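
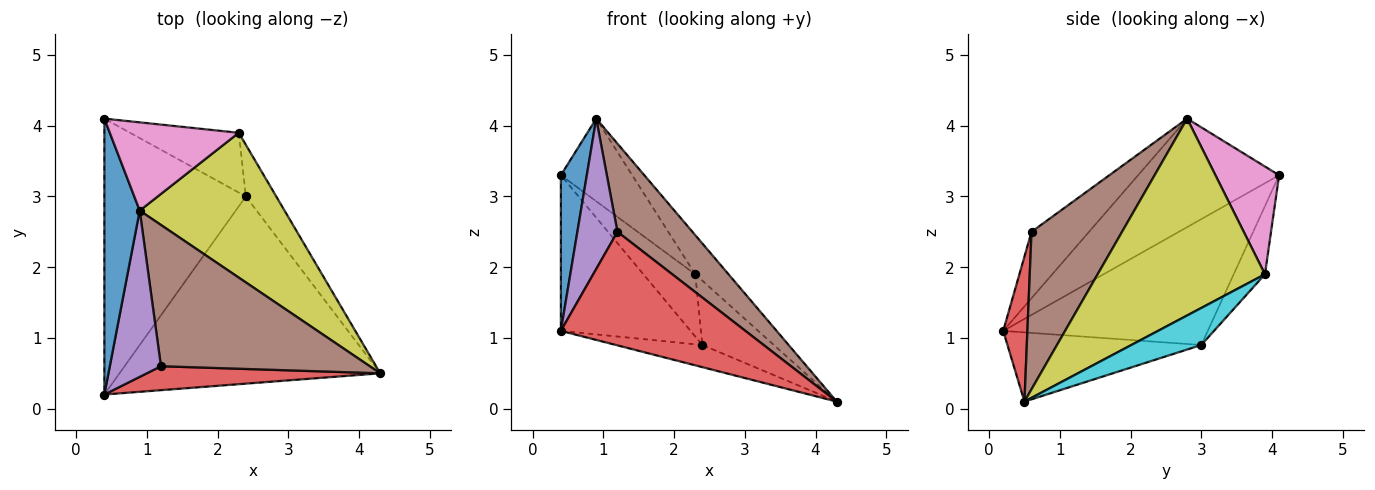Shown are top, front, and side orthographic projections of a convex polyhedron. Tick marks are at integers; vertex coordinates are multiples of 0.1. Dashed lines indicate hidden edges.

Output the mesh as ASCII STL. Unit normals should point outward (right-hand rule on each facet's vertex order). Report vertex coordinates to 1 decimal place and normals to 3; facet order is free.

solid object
 facet normal -0.937 -0.172 0.305
  outer loop
   vertex 0.9 2.8 4.1
   vertex 0.4 4.1 3.3
   vertex 0.4 0.2 1.1
  endloop
 endfacet
 facet normal -0.255 0.114 -0.960
  outer loop
   vertex 2.4 3.0 0.9
   vertex 4.3 0.5 0.1
   vertex 0.4 0.2 1.1
  endloop
 endfacet
 facet normal -0.613 0.388 -0.688
  outer loop
   vertex 2.4 3.0 0.9
   vertex 0.4 0.2 1.1
   vertex 0.4 4.1 3.3
  endloop
 endfacet
 facet normal 0.127 -0.971 0.205
  outer loop
   vertex 1.2 0.6 2.5
   vertex 0.4 0.2 1.1
   vertex 4.3 0.5 0.1
  endloop
 endfacet
 facet normal -0.694 -0.483 0.534
  outer loop
   vertex 1.2 0.6 2.5
   vertex 0.9 2.8 4.1
   vertex 0.4 0.2 1.1
  endloop
 endfacet
 facet normal 0.539 -0.446 0.715
  outer loop
   vertex 1.2 0.6 2.5
   vertex 4.3 0.5 0.1
   vertex 0.9 2.8 4.1
  endloop
 endfacet
 facet normal 0.521 0.584 0.623
  outer loop
   vertex 2.3 3.9 1.9
   vertex 0.4 4.1 3.3
   vertex 0.9 2.8 4.1
  endloop
 endfacet
 facet normal -0.398 0.662 -0.635
  outer loop
   vertex 2.3 3.9 1.9
   vertex 2.4 3.0 0.9
   vertex 0.4 4.1 3.3
  endloop
 endfacet
 facet normal 0.795 0.158 0.585
  outer loop
   vertex 2.3 3.9 1.9
   vertex 0.9 2.8 4.1
   vertex 4.3 0.5 0.1
  endloop
 endfacet
 facet normal 0.607 0.620 -0.497
  outer loop
   vertex 2.3 3.9 1.9
   vertex 4.3 0.5 0.1
   vertex 2.4 3.0 0.9
  endloop
 endfacet
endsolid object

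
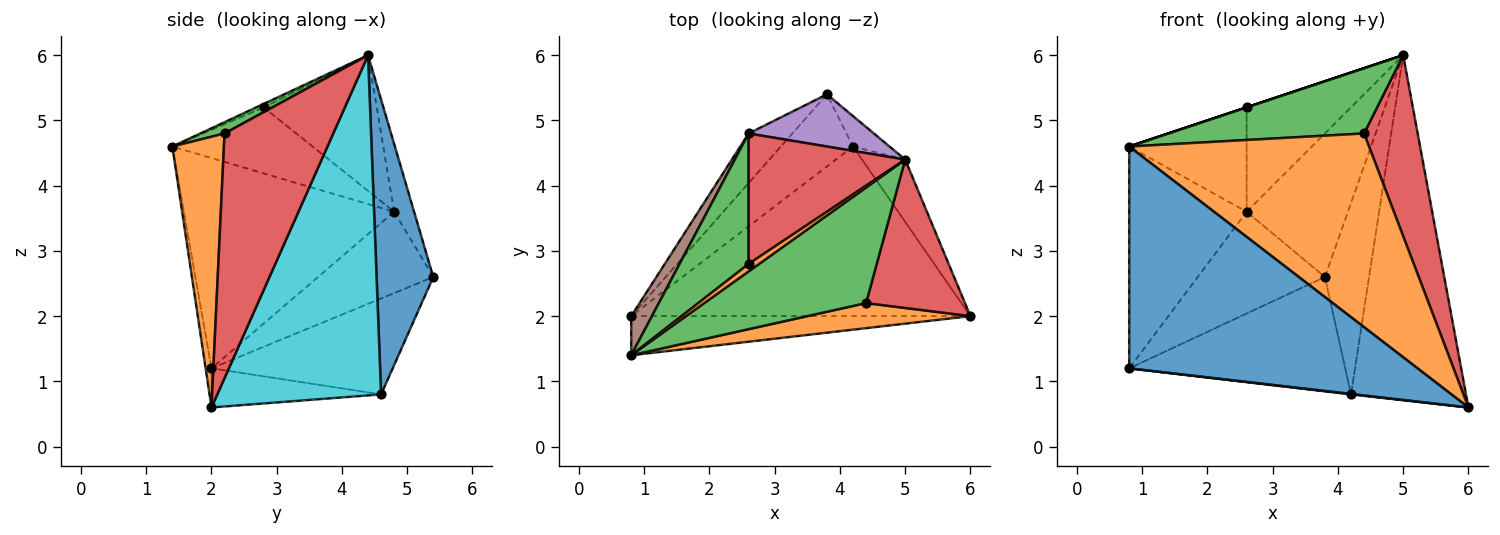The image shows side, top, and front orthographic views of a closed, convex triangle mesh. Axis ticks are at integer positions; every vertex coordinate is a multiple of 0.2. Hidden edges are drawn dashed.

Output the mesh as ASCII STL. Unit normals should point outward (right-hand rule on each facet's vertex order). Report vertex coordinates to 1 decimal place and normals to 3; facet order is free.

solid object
 facet normal -0.020 -0.985 -0.174
  outer loop
   vertex 0.8 2.0 1.2
   vertex 6.0 2.0 0.6
   vertex 0.8 1.4 4.6
  endloop
 endfacet
 facet normal 0.209 -0.970 0.126
  outer loop
   vertex 4.4 2.2 4.8
   vertex 0.8 1.4 4.6
   vertex 6.0 2.0 0.6
  endloop
 endfacet
 facet normal 0.061 -0.491 0.869
  outer loop
   vertex 4.4 2.2 4.8
   vertex 5.0 4.4 6.0
   vertex 0.8 1.4 4.6
  endloop
 endfacet
 facet normal 0.843 -0.416 0.341
  outer loop
   vertex 4.4 2.2 4.8
   vertex 6.0 2.0 0.6
   vertex 5.0 4.4 6.0
  endloop
 endfacet
 facet normal -0.182 0.924 0.336
  outer loop
   vertex 2.6 4.8 3.6
   vertex 5.0 4.4 6.0
   vertex 3.8 5.4 2.6
  endloop
 endfacet
 facet normal -0.870 0.486 0.086
  outer loop
   vertex 2.6 4.8 3.6
   vertex 0.8 2.0 1.2
   vertex 0.8 1.4 4.6
  endloop
 endfacet
 facet normal -0.632 0.697 -0.340
  outer loop
   vertex 2.6 4.8 3.6
   vertex 3.8 5.4 2.6
   vertex 0.8 2.0 1.2
  endloop
 endfacet
 facet normal -0.115 -0.003 -0.993
  outer loop
   vertex 4.2 4.6 0.8
   vertex 6.0 2.0 0.6
   vertex 0.8 2.0 1.2
  endloop
 endfacet
 facet normal -0.579 0.690 -0.435
  outer loop
   vertex 4.2 4.6 0.8
   vertex 0.8 2.0 1.2
   vertex 3.8 5.4 2.6
  endloop
 endfacet
 facet normal 0.814 0.572 -0.103
  outer loop
   vertex 4.2 4.6 0.8
   vertex 5.0 4.4 6.0
   vertex 6.0 2.0 0.6
  endloop
 endfacet
 facet normal 0.785 0.612 -0.097
  outer loop
   vertex 4.2 4.6 0.8
   vertex 3.8 5.4 2.6
   vertex 5.0 4.4 6.0
  endloop
 endfacet
 facet normal -0.316 0.000 0.949
  outer loop
   vertex 2.6 2.8 5.2
   vertex 0.8 1.4 4.6
   vertex 5.0 4.4 6.0
  endloop
 endfacet
 facet normal -0.598 0.501 0.626
  outer loop
   vertex 2.6 2.8 5.2
   vertex 2.6 4.8 3.6
   vertex 0.8 1.4 4.6
  endloop
 endfacet
 facet normal -0.560 0.517 0.647
  outer loop
   vertex 2.6 2.8 5.2
   vertex 5.0 4.4 6.0
   vertex 2.6 4.8 3.6
  endloop
 endfacet
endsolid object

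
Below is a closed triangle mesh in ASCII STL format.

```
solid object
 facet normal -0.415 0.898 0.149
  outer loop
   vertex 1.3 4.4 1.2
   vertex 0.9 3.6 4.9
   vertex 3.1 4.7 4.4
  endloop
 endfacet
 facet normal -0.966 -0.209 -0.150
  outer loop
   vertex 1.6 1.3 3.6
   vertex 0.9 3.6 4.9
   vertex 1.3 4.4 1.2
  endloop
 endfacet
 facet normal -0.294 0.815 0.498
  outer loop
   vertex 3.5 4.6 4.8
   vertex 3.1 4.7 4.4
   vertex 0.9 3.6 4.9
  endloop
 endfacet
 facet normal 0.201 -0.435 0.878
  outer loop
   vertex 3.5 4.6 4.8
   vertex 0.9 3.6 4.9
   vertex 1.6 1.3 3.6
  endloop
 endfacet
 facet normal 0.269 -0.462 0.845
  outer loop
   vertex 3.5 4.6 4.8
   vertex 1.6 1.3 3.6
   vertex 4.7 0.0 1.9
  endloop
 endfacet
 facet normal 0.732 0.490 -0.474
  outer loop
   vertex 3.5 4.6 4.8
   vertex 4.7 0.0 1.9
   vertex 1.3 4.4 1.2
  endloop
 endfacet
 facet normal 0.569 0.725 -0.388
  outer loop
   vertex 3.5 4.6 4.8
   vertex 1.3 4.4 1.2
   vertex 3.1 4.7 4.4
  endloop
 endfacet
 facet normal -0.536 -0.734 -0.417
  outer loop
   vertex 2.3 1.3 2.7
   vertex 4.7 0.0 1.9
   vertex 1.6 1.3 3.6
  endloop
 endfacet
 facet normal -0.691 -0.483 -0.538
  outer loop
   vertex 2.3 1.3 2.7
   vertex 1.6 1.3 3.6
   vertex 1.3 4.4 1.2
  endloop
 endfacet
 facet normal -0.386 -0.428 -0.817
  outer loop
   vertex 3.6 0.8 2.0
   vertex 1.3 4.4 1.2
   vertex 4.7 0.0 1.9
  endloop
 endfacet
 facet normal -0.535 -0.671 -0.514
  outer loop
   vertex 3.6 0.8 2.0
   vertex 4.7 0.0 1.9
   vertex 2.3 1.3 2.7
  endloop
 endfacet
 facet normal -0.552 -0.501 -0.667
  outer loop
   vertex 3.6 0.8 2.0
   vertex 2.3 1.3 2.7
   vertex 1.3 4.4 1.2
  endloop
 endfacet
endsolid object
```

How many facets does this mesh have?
12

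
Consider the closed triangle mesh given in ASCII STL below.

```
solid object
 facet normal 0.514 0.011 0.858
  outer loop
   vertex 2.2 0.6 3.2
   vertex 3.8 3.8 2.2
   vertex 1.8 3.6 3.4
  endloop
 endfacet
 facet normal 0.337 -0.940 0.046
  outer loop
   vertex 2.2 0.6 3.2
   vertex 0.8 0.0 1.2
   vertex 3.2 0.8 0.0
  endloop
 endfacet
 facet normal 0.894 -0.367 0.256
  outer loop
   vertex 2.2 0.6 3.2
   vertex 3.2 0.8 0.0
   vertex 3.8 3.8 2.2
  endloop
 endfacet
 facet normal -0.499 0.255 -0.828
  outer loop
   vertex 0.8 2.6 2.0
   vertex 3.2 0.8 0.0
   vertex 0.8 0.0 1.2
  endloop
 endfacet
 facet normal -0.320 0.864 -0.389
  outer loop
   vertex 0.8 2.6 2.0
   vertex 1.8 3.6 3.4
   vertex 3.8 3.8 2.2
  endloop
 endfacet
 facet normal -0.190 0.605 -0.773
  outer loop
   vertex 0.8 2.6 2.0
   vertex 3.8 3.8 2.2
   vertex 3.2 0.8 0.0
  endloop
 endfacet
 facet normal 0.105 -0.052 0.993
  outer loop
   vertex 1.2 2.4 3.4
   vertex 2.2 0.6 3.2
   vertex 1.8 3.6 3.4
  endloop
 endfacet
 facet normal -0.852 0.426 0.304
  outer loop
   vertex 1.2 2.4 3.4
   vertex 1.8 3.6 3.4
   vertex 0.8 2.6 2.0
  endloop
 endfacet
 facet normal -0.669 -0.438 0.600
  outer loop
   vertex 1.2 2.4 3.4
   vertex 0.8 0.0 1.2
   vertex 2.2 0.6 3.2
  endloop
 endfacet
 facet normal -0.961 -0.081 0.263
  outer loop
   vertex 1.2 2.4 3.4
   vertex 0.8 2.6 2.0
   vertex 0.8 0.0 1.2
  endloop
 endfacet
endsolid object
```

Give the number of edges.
15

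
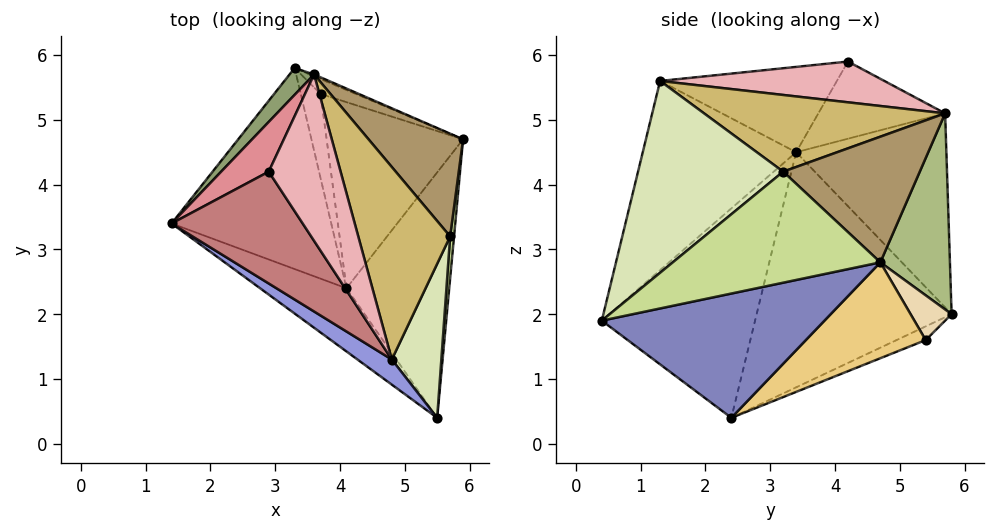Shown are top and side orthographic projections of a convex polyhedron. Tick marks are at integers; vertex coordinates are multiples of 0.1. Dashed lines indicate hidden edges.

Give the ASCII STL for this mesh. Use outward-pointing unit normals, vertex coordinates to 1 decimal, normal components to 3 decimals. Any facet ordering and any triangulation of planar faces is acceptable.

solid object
 facet normal -0.676 -0.682 -0.279
  outer loop
   vertex 4.1 2.4 0.4
   vertex 5.5 0.4 1.9
   vertex 1.4 3.4 4.5
  endloop
 endfacet
 facet normal 0.769 0.062 -0.636
  outer loop
   vertex 4.1 2.4 0.4
   vertex 5.9 4.7 2.8
   vertex 5.5 0.4 1.9
  endloop
 endfacet
 facet normal -0.546 -0.832 0.099
  outer loop
   vertex 4.8 1.3 5.6
   vertex 1.4 3.4 4.5
   vertex 5.5 0.4 1.9
  endloop
 endfacet
 facet normal -0.825 0.070 -0.560
  outer loop
   vertex 3.3 5.8 2.0
   vertex 4.1 2.4 0.4
   vertex 1.4 3.4 4.5
  endloop
 endfacet
 facet normal -0.731 0.676 0.093
  outer loop
   vertex 3.6 5.7 5.1
   vertex 3.3 5.8 2.0
   vertex 1.4 3.4 4.5
  endloop
 endfacet
 facet normal 0.392 0.920 -0.008
  outer loop
   vertex 3.6 5.7 5.1
   vertex 5.9 4.7 2.8
   vertex 3.3 5.8 2.0
  endloop
 endfacet
 facet normal 0.994 -0.100 0.035
  outer loop
   vertex 5.7 3.2 4.2
   vertex 5.5 0.4 1.9
   vertex 5.9 4.7 2.8
  endloop
 endfacet
 facet normal 0.934 -0.265 0.241
  outer loop
   vertex 5.7 3.2 4.2
   vertex 4.8 1.3 5.6
   vertex 5.5 0.4 1.9
  endloop
 endfacet
 facet normal 0.727 0.414 0.547
  outer loop
   vertex 5.7 3.2 4.2
   vertex 5.9 4.7 2.8
   vertex 3.6 5.7 5.1
  endloop
 endfacet
 facet normal 0.620 0.253 0.743
  outer loop
   vertex 5.7 3.2 4.2
   vertex 3.6 5.7 5.1
   vertex 4.8 1.3 5.6
  endloop
 endfacet
 facet normal 0.533 0.375 -0.759
  outer loop
   vertex 3.7 5.4 1.6
   vertex 5.9 4.7 2.8
   vertex 4.1 2.4 0.4
  endloop
 endfacet
 facet normal 0.455 0.815 -0.359
  outer loop
   vertex 3.7 5.4 1.6
   vertex 3.3 5.8 2.0
   vertex 5.9 4.7 2.8
  endloop
 endfacet
 facet normal -0.552 0.245 -0.797
  outer loop
   vertex 3.7 5.4 1.6
   vertex 4.1 2.4 0.4
   vertex 3.3 5.8 2.0
  endloop
 endfacet
 facet normal -0.498 -0.406 0.766
  outer loop
   vertex 2.9 4.2 5.9
   vertex 1.4 3.4 4.5
   vertex 4.8 1.3 5.6
  endloop
 endfacet
 facet normal -0.705 0.561 0.435
  outer loop
   vertex 2.9 4.2 5.9
   vertex 3.6 5.7 5.1
   vertex 1.4 3.4 4.5
  endloop
 endfacet
 facet normal 0.481 0.227 0.847
  outer loop
   vertex 2.9 4.2 5.9
   vertex 4.8 1.3 5.6
   vertex 3.6 5.7 5.1
  endloop
 endfacet
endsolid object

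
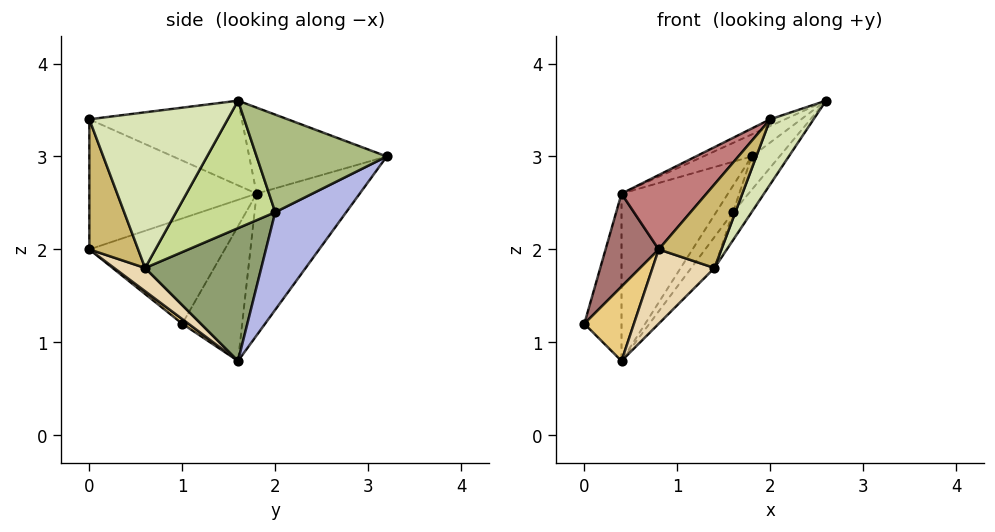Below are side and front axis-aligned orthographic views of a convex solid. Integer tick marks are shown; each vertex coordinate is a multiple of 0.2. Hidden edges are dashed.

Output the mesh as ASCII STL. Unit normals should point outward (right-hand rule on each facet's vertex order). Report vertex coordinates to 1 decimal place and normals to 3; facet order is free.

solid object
 facet normal -0.399 0.140 0.906
  outer loop
   vertex 0.4 1.8 2.6
   vertex 2.6 1.6 3.6
   vertex 1.8 3.2 3.0
  endloop
 endfacet
 facet normal -0.848 0.526 -0.058
  outer loop
   vertex 0.4 1.8 2.6
   vertex 0.4 1.6 0.8
   vertex 0.0 1.0 1.2
  endloop
 endfacet
 facet normal -0.693 0.716 -0.080
  outer loop
   vertex 0.4 1.8 2.6
   vertex 1.8 3.2 3.0
   vertex 0.4 1.6 0.8
  endloop
 endfacet
 facet normal 0.764 0.182 -0.619
  outer loop
   vertex 1.6 2.0 2.4
   vertex 0.4 1.6 0.8
   vertex 1.8 3.2 3.0
  endloop
 endfacet
 facet normal 0.772 0.154 -0.617
  outer loop
   vertex 1.6 2.0 2.4
   vertex 1.4 0.6 1.8
   vertex 0.4 1.6 0.8
  endloop
 endfacet
 facet normal 0.784 0.168 -0.597
  outer loop
   vertex 1.6 2.0 2.4
   vertex 1.8 3.2 3.0
   vertex 2.6 1.6 3.6
  endloop
 endfacet
 facet normal 0.783 0.147 -0.604
  outer loop
   vertex 1.6 2.0 2.4
   vertex 2.6 1.6 3.6
   vertex 1.4 0.6 1.8
  endloop
 endfacet
 facet normal 0.864 -0.271 -0.425
  outer loop
   vertex 2.0 0.0 3.4
   vertex 1.4 0.6 1.8
   vertex 2.6 1.6 3.6
  endloop
 endfacet
 facet normal -0.410 0.040 0.911
  outer loop
   vertex 2.0 0.0 3.4
   vertex 2.6 1.6 3.6
   vertex 0.4 1.8 2.6
  endloop
 endfacet
 facet normal 0.543 -0.699 -0.466
  outer loop
   vertex 0.8 0.0 2.0
   vertex 1.4 0.6 1.8
   vertex 2.0 0.0 3.4
  endloop
 endfacet
 facet normal 0.073 -0.587 -0.807
  outer loop
   vertex 0.8 0.0 2.0
   vertex 0.0 1.0 1.2
   vertex 0.4 1.6 0.8
  endloop
 endfacet
 facet normal 0.267 -0.535 -0.802
  outer loop
   vertex 0.8 0.0 2.0
   vertex 0.4 1.6 0.8
   vertex 1.4 0.6 1.8
  endloop
 endfacet
 facet normal -0.841 -0.330 0.429
  outer loop
   vertex 0.8 0.0 2.0
   vertex 0.4 1.8 2.6
   vertex 0.0 1.0 1.2
  endloop
 endfacet
 facet normal -0.708 -0.360 0.607
  outer loop
   vertex 0.8 0.0 2.0
   vertex 2.0 0.0 3.4
   vertex 0.4 1.8 2.6
  endloop
 endfacet
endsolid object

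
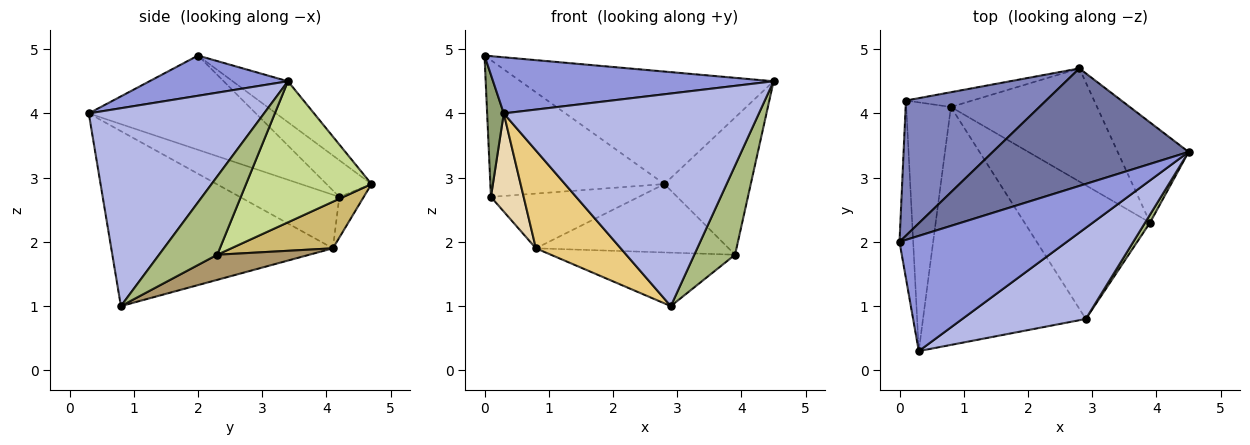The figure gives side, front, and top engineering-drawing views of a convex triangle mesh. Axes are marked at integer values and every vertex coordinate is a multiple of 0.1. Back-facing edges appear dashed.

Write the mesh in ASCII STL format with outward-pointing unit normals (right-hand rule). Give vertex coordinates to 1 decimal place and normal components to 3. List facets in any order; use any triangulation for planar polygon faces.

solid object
 facet normal -0.149 0.684 0.714
  outer loop
   vertex 2.8 4.7 2.9
   vertex 0.0 2.0 4.9
   vertex 4.5 3.4 4.5
  endloop
 endfacet
 facet normal -0.181 0.700 0.691
  outer loop
   vertex 0.1 4.2 2.7
   vertex 0.0 2.0 4.9
   vertex 2.8 4.7 2.9
  endloop
 endfacet
 facet normal 0.211 -0.428 0.879
  outer loop
   vertex 0.3 0.3 4.0
   vertex 4.5 3.4 4.5
   vertex 0.0 2.0 4.9
  endloop
 endfacet
 facet normal 0.534 -0.777 0.333
  outer loop
   vertex 0.3 0.3 4.0
   vertex 2.9 0.8 1.0
   vertex 4.5 3.4 4.5
  endloop
 endfacet
 facet normal -0.985 -0.098 -0.143
  outer loop
   vertex 0.3 0.3 4.0
   vertex 0.0 2.0 4.9
   vertex 0.1 4.2 2.7
  endloop
 endfacet
 facet normal 0.818 -0.573 0.052
  outer loop
   vertex 3.9 2.3 1.8
   vertex 4.5 3.4 4.5
   vertex 2.9 0.8 1.0
  endloop
 endfacet
 facet normal 0.761 0.524 -0.383
  outer loop
   vertex 3.9 2.3 1.8
   vertex 2.8 4.7 2.9
   vertex 4.5 3.4 4.5
  endloop
 endfacet
 facet normal -0.158 0.953 -0.257
  outer loop
   vertex 0.8 4.1 1.9
   vertex 0.1 4.2 2.7
   vertex 2.8 4.7 2.9
  endloop
 endfacet
 facet normal 0.183 0.365 -0.913
  outer loop
   vertex 0.8 4.1 1.9
   vertex 3.9 2.3 1.8
   vertex 2.9 0.8 1.0
  endloop
 endfacet
 facet normal 0.263 0.499 -0.826
  outer loop
   vertex 0.8 4.1 1.9
   vertex 2.8 4.7 2.9
   vertex 3.9 2.3 1.8
  endloop
 endfacet
 facet normal -0.705 -0.270 -0.656
  outer loop
   vertex 0.8 4.1 1.9
   vertex 2.9 0.8 1.0
   vertex 0.3 0.3 4.0
  endloop
 endfacet
 facet normal -0.745 -0.245 -0.621
  outer loop
   vertex 0.8 4.1 1.9
   vertex 0.3 0.3 4.0
   vertex 0.1 4.2 2.7
  endloop
 endfacet
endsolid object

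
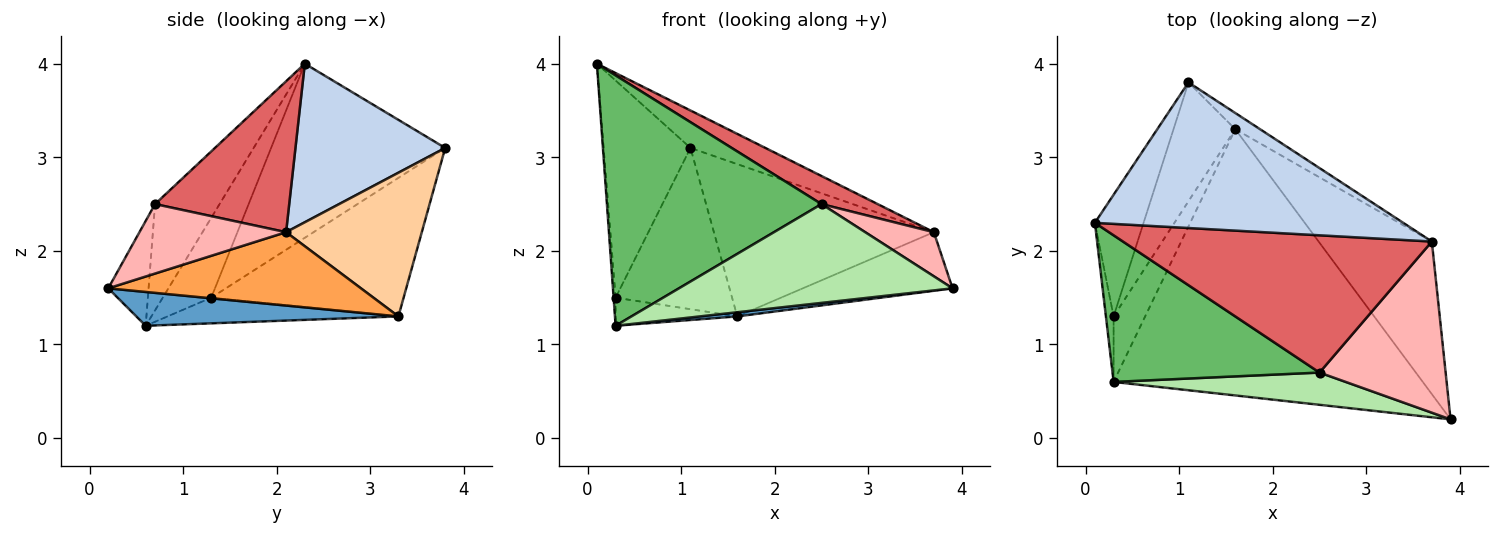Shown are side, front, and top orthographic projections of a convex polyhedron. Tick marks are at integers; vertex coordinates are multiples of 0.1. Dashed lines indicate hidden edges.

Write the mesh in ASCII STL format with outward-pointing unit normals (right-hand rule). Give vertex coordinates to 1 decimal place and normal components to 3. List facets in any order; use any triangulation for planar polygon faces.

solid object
 facet normal 0.109 -0.016 -0.994
  outer loop
   vertex 1.6 3.3 1.3
   vertex 3.9 0.2 1.6
   vertex 0.3 0.6 1.2
  endloop
 endfacet
 facet normal 0.446 0.223 0.867
  outer loop
   vertex 3.7 2.1 2.2
   vertex 1.1 3.8 3.1
   vertex 0.1 2.3 4.0
  endloop
 endfacet
 facet normal 0.518 0.307 -0.799
  outer loop
   vertex 3.7 2.1 2.2
   vertex 3.9 0.2 1.6
   vertex 1.6 3.3 1.3
  endloop
 endfacet
 facet normal 0.523 0.848 -0.090
  outer loop
   vertex 3.7 2.1 2.2
   vertex 1.6 3.3 1.3
   vertex 1.1 3.8 3.1
  endloop
 endfacet
 facet normal -0.251 -0.835 0.489
  outer loop
   vertex 2.5 0.7 2.5
   vertex 0.1 2.3 4.0
   vertex 0.3 0.6 1.2
  endloop
 endfacet
 facet normal -0.139 -0.941 0.307
  outer loop
   vertex 2.5 0.7 2.5
   vertex 0.3 0.6 1.2
   vertex 3.9 0.2 1.6
  endloop
 endfacet
 facet normal 0.432 -0.181 0.884
  outer loop
   vertex 2.5 0.7 2.5
   vertex 3.7 2.1 2.2
   vertex 0.1 2.3 4.0
  endloop
 endfacet
 facet normal 0.471 -0.220 0.854
  outer loop
   vertex 2.5 0.7 2.5
   vertex 3.9 0.2 1.6
   vertex 3.7 2.1 2.2
  endloop
 endfacet
 facet normal -0.868 0.433 -0.243
  outer loop
   vertex 0.3 1.3 1.5
   vertex 0.1 2.3 4.0
   vertex 1.1 3.8 3.1
  endloop
 endfacet
 facet normal -0.995 0.041 -0.096
  outer loop
   vertex 0.3 1.3 1.5
   vertex 0.3 0.6 1.2
   vertex 0.1 2.3 4.0
  endloop
 endfacet
 facet normal -0.799 0.484 -0.356
  outer loop
   vertex 0.3 1.3 1.5
   vertex 1.1 3.8 3.1
   vertex 1.6 3.3 1.3
  endloop
 endfacet
 facet normal -0.599 0.316 -0.736
  outer loop
   vertex 0.3 1.3 1.5
   vertex 1.6 3.3 1.3
   vertex 0.3 0.6 1.2
  endloop
 endfacet
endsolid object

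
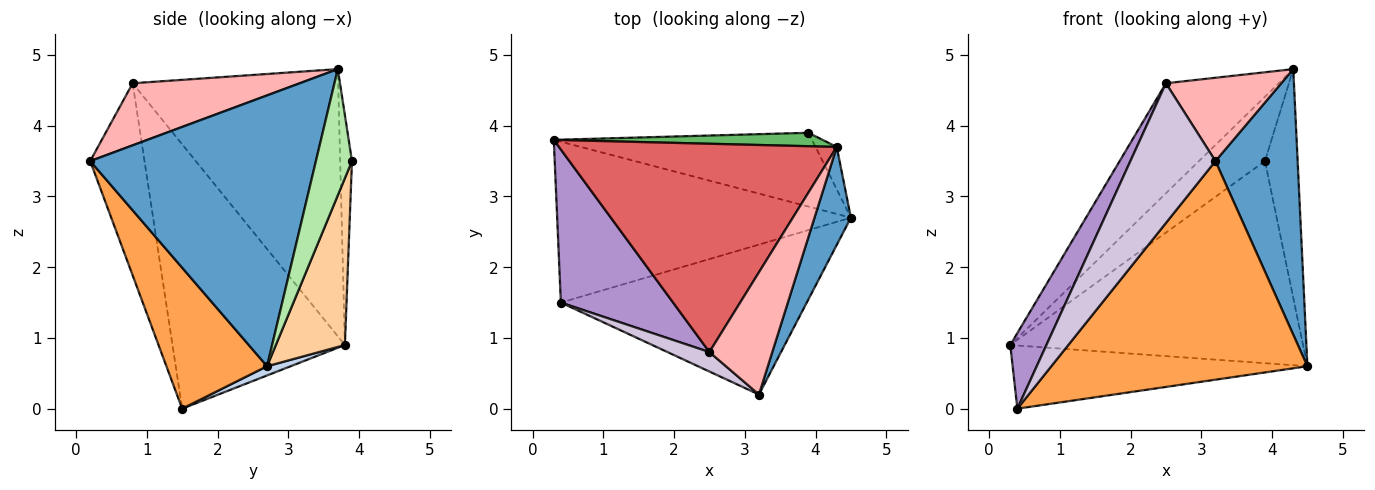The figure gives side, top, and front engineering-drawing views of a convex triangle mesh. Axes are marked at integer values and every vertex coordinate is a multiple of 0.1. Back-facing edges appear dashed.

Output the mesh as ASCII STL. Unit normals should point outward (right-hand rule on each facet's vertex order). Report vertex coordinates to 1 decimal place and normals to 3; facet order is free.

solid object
 facet normal 0.932 -0.339 0.125
  outer loop
   vertex 4.3 3.7 4.8
   vertex 3.2 0.2 3.5
   vertex 4.5 2.7 0.6
  endloop
 endfacet
 facet normal 0.029 0.365 -0.930
  outer loop
   vertex 0.4 1.5 0.0
   vertex 0.3 3.8 0.9
   vertex 4.5 2.7 0.6
  endloop
 endfacet
 facet normal 0.308 -0.784 -0.538
  outer loop
   vertex 0.4 1.5 0.0
   vertex 4.5 2.7 0.6
   vertex 3.2 0.2 3.5
  endloop
 endfacet
 facet normal 0.216 0.917 -0.335
  outer loop
   vertex 3.9 3.9 3.5
   vertex 4.5 2.7 0.6
   vertex 0.3 3.8 0.9
  endloop
 endfacet
 facet normal -0.172 0.964 0.201
  outer loop
   vertex 3.9 3.9 3.5
   vertex 0.3 3.8 0.9
   vertex 4.3 3.7 4.8
  endloop
 endfacet
 facet normal 0.735 0.666 -0.124
  outer loop
   vertex 3.9 3.9 3.5
   vertex 4.3 3.7 4.8
   vertex 4.5 2.7 0.6
  endloop
 endfacet
 facet normal -0.648 0.356 0.674
  outer loop
   vertex 2.5 0.8 4.6
   vertex 4.3 3.7 4.8
   vertex 0.3 3.8 0.9
  endloop
 endfacet
 facet normal 0.632 -0.436 0.640
  outer loop
   vertex 2.5 0.8 4.6
   vertex 3.2 0.2 3.5
   vertex 4.3 3.7 4.8
  endloop
 endfacet
 facet normal -0.904 -0.189 0.384
  outer loop
   vertex 2.5 0.8 4.6
   vertex 0.3 3.8 0.9
   vertex 0.4 1.5 0.0
  endloop
 endfacet
 facet normal -0.534 -0.837 0.117
  outer loop
   vertex 2.5 0.8 4.6
   vertex 0.4 1.5 0.0
   vertex 3.2 0.2 3.5
  endloop
 endfacet
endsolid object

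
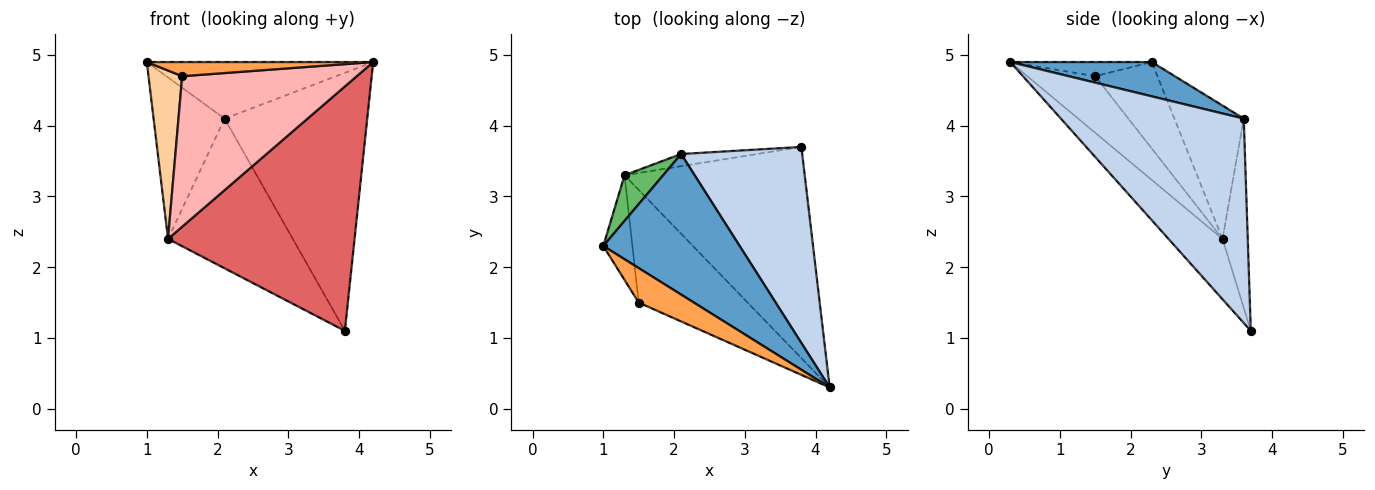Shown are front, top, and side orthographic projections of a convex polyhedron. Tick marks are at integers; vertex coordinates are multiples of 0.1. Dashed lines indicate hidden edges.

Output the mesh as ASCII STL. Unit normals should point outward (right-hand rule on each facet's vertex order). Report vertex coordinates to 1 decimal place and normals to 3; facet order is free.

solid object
 facet normal 0.227 0.364 0.903
  outer loop
   vertex 2.1 3.6 4.1
   vertex 1.0 2.3 4.9
   vertex 4.2 0.3 4.9
  endloop
 endfacet
 facet normal 0.714 0.557 0.423
  outer loop
   vertex 2.1 3.6 4.1
   vertex 4.2 0.3 4.9
   vertex 3.8 3.7 1.1
  endloop
 endfacet
 facet normal -0.231 -0.369 0.900
  outer loop
   vertex 1.5 1.5 4.7
   vertex 4.2 0.3 4.9
   vertex 1.0 2.3 4.9
  endloop
 endfacet
 facet normal -0.843 -0.456 -0.284
  outer loop
   vertex 1.3 3.3 2.4
   vertex 1.5 1.5 4.7
   vertex 1.0 2.3 4.9
  endloop
 endfacet
 facet normal -0.685 0.701 0.198
  outer loop
   vertex 1.3 3.3 2.4
   vertex 1.0 2.3 4.9
   vertex 2.1 3.6 4.1
  endloop
 endfacet
 facet normal -0.198 0.977 -0.079
  outer loop
   vertex 1.3 3.3 2.4
   vertex 2.1 3.6 4.1
   vertex 3.8 3.7 1.1
  endloop
 endfacet
 facet normal -0.214 -0.739 -0.639
  outer loop
   vertex 1.3 3.3 2.4
   vertex 3.8 3.7 1.1
   vertex 4.2 0.3 4.9
  endloop
 endfacet
 facet normal -0.297 -0.764 -0.572
  outer loop
   vertex 1.3 3.3 2.4
   vertex 4.2 0.3 4.9
   vertex 1.5 1.5 4.7
  endloop
 endfacet
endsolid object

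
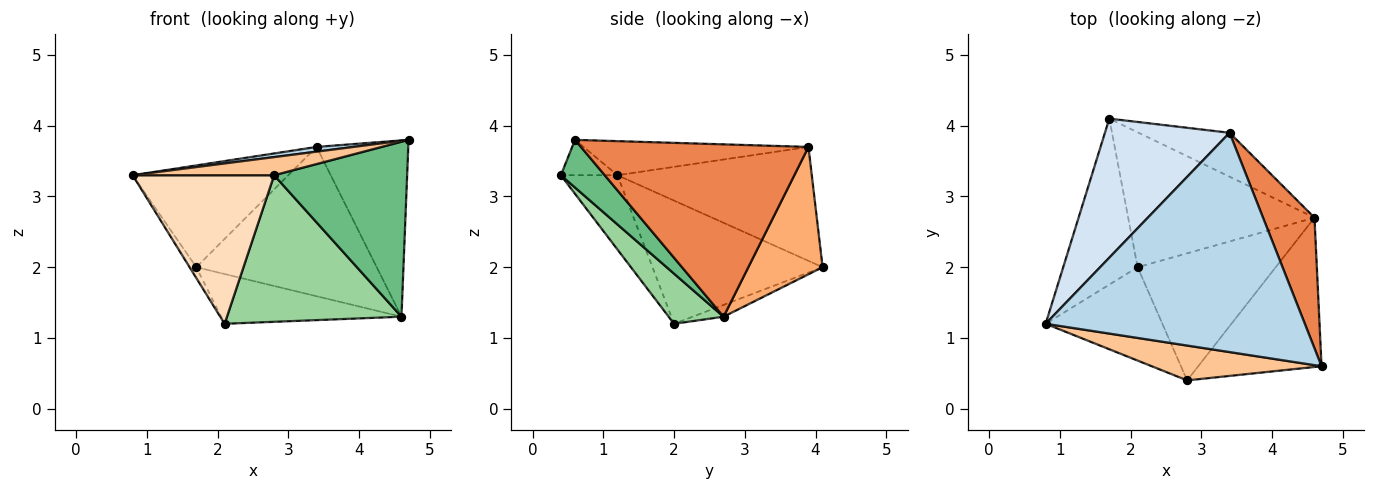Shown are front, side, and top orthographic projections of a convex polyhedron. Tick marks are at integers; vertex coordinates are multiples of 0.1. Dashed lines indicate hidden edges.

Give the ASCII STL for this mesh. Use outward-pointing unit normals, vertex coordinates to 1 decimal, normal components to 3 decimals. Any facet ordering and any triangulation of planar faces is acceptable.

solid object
 facet normal -0.856 0.034 -0.517
  outer loop
   vertex 2.1 2.0 1.2
   vertex 0.8 1.2 3.3
   vertex 1.7 4.1 2.0
  endloop
 endfacet
 facet normal -0.059 0.345 -0.937
  outer loop
   vertex 4.6 2.7 1.3
   vertex 2.1 2.0 1.2
   vertex 1.7 4.1 2.0
  endloop
 endfacet
 facet normal -0.130 -0.021 0.991
  outer loop
   vertex 3.4 3.9 3.7
   vertex 0.8 1.2 3.3
   vertex 4.7 0.6 3.8
  endloop
 endfacet
 facet normal -0.594 0.475 0.649
  outer loop
   vertex 3.4 3.9 3.7
   vertex 1.7 4.1 2.0
   vertex 0.8 1.2 3.3
  endloop
 endfacet
 facet normal 0.894 0.360 0.267
  outer loop
   vertex 3.4 3.9 3.7
   vertex 4.7 0.6 3.8
   vertex 4.6 2.7 1.3
  endloop
 endfacet
 facet normal 0.367 0.892 -0.262
  outer loop
   vertex 3.4 3.9 3.7
   vertex 4.6 2.7 1.3
   vertex 1.7 4.1 2.0
  endloop
 endfacet
 facet normal -0.182 -0.454 0.872
  outer loop
   vertex 2.8 0.4 3.3
   vertex 4.7 0.6 3.8
   vertex 0.8 1.2 3.3
  endloop
 endfacet
 facet normal -0.321 -0.802 -0.504
  outer loop
   vertex 2.8 0.4 3.3
   vertex 0.8 1.2 3.3
   vertex 2.1 2.0 1.2
  endloop
 endfacet
 facet normal 0.243 -0.738 -0.630
  outer loop
   vertex 2.8 0.4 3.3
   vertex 4.6 2.7 1.3
   vertex 4.7 0.6 3.8
  endloop
 endfacet
 facet normal 0.231 -0.735 -0.637
  outer loop
   vertex 2.8 0.4 3.3
   vertex 2.1 2.0 1.2
   vertex 4.6 2.7 1.3
  endloop
 endfacet
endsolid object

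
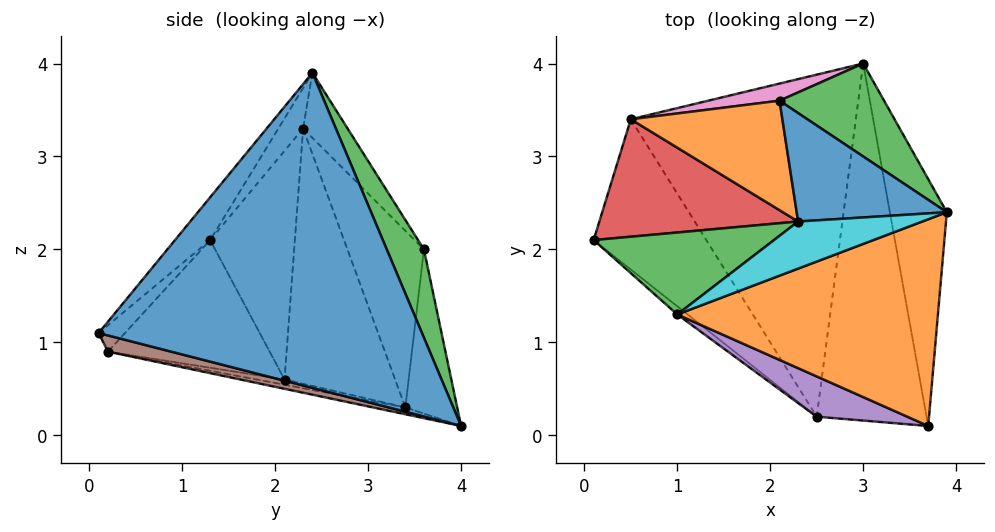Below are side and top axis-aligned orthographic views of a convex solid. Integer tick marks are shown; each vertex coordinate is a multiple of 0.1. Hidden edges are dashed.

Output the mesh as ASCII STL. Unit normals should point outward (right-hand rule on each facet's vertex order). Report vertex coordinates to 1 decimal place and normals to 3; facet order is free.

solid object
 facet normal 0.976 0.130 -0.176
  outer loop
   vertex 3.0 4.0 0.1
   vertex 3.9 2.4 3.9
   vertex 3.7 0.1 1.1
  endloop
 endfacet
 facet normal -0.104 -0.765 0.636
  outer loop
   vertex 1.0 1.3 2.1
   vertex 3.7 0.1 1.1
   vertex 3.9 2.4 3.9
  endloop
 endfacet
 facet normal 0.269 0.909 0.319
  outer loop
   vertex 2.1 3.6 2.0
   vertex 3.9 2.4 3.9
   vertex 3.0 4.0 0.1
  endloop
 endfacet
 facet normal -0.616 -0.786 -0.050
  outer loop
   vertex 2.5 0.2 0.9
   vertex 1.0 1.3 2.1
   vertex 0.1 2.1 0.6
  endloop
 endfacet
 facet normal -0.160 -0.819 0.551
  outer loop
   vertex 2.5 0.2 0.9
   vertex 3.7 0.1 1.1
   vertex 1.0 1.3 2.1
  endloop
 endfacet
 facet normal 0.142 -0.222 -0.965
  outer loop
   vertex 2.5 0.2 0.9
   vertex 3.0 4.0 0.1
   vertex 3.7 0.1 1.1
  endloop
 endfacet
 facet normal -0.225 0.969 0.098
  outer loop
   vertex 0.5 3.4 0.3
   vertex 2.1 3.6 2.0
   vertex 3.0 4.0 0.1
  endloop
 endfacet
 facet normal -0.045 -0.211 -0.976
  outer loop
   vertex 0.5 3.4 0.3
   vertex 2.5 0.2 0.9
   vertex 0.1 2.1 0.6
  endloop
 endfacet
 facet normal -0.030 -0.202 -0.979
  outer loop
   vertex 0.5 3.4 0.3
   vertex 3.0 4.0 0.1
   vertex 2.5 0.2 0.9
  endloop
 endfacet
 facet normal -0.250 -0.593 0.765
  outer loop
   vertex 2.3 2.3 3.3
   vertex 1.0 1.3 2.1
   vertex 3.9 2.4 3.9
  endloop
 endfacet
 facet normal -0.302 0.650 0.697
  outer loop
   vertex 2.3 2.3 3.3
   vertex 3.9 2.4 3.9
   vertex 2.1 3.6 2.0
  endloop
 endfacet
 facet normal -0.669 0.471 0.574
  outer loop
   vertex 2.3 2.3 3.3
   vertex 2.1 3.6 2.0
   vertex 0.5 3.4 0.3
  endloop
 endfacet
 facet normal -0.757 0.268 0.597
  outer loop
   vertex 2.3 2.3 3.3
   vertex 0.1 2.1 0.6
   vertex 1.0 1.3 2.1
  endloop
 endfacet
 facet normal -0.736 0.359 0.573
  outer loop
   vertex 2.3 2.3 3.3
   vertex 0.5 3.4 0.3
   vertex 0.1 2.1 0.6
  endloop
 endfacet
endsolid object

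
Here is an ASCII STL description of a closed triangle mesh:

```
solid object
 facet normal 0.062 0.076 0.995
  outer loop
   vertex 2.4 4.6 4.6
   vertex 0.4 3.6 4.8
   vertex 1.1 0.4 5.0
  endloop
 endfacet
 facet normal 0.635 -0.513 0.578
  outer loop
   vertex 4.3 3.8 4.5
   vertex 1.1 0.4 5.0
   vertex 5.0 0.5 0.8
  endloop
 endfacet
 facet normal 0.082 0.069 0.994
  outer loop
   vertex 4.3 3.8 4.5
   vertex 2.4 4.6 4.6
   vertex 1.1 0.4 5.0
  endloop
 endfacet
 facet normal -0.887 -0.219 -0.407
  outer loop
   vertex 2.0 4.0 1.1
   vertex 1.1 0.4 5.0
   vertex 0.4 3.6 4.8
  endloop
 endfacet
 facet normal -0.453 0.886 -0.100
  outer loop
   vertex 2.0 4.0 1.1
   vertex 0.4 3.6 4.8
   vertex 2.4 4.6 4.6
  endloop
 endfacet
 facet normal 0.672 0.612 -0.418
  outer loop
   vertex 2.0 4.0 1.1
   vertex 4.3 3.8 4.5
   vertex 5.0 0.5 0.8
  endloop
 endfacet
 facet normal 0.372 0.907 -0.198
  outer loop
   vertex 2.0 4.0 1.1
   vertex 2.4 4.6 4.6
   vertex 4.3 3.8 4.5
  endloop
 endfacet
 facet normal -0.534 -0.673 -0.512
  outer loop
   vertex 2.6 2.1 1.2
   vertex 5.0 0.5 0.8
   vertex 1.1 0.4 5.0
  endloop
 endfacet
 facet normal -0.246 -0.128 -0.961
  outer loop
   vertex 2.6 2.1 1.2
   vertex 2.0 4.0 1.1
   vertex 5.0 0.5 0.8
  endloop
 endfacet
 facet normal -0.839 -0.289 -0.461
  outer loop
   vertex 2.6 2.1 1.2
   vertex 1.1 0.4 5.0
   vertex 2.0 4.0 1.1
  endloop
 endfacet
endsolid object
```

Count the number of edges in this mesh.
15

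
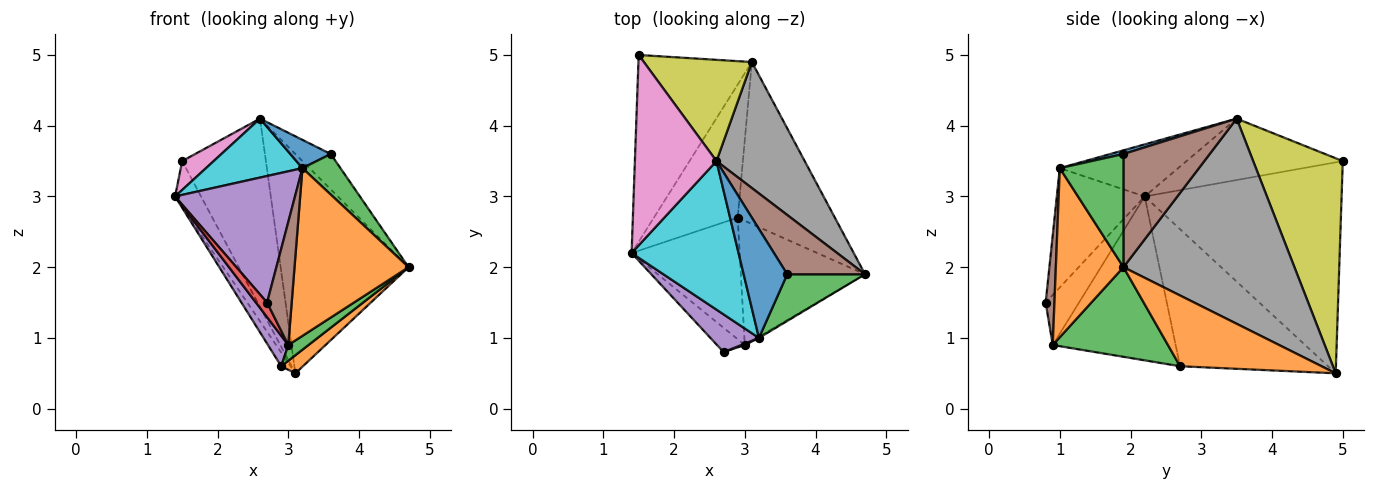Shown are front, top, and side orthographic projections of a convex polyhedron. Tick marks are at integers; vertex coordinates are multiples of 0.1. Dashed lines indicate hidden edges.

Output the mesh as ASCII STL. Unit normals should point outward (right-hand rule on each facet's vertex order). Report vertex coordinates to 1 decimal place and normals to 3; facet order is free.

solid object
 facet normal -0.875 0.115 -0.470
  outer loop
   vertex 1.5 5.0 3.5
   vertex 3.1 4.9 0.5
   vertex 1.4 2.2 3.0
  endloop
 endfacet
 facet normal 0.586 -0.090 -0.805
  outer loop
   vertex 2.9 2.7 0.6
   vertex 3.1 4.9 0.5
   vertex 4.7 1.9 2.0
  endloop
 endfacet
 facet normal 0.582 -0.102 -0.807
  outer loop
   vertex 2.9 2.7 0.6
   vertex 4.7 1.9 2.0
   vertex 3.0 0.9 0.9
  endloop
 endfacet
 facet normal -0.852 0.054 -0.521
  outer loop
   vertex 2.9 2.7 0.6
   vertex 1.4 2.2 3.0
   vertex 3.1 4.9 0.5
  endloop
 endfacet
 facet normal -0.827 -0.137 -0.545
  outer loop
   vertex 2.9 2.7 0.6
   vertex 3.0 0.9 0.9
   vertex 1.4 2.2 3.0
  endloop
 endfacet
 facet normal 0.781 0.320 0.537
  outer loop
   vertex 2.6 3.5 4.1
   vertex 3.6 1.9 3.6
   vertex 4.7 1.9 2.0
  endloop
 endfacet
 facet normal -0.597 -0.120 0.793
  outer loop
   vertex 2.6 3.5 4.1
   vertex 1.5 5.0 3.5
   vertex 1.4 2.2 3.0
  endloop
 endfacet
 facet normal 0.757 0.566 0.325
  outer loop
   vertex 2.6 3.5 4.1
   vertex 4.7 1.9 2.0
   vertex 3.1 4.9 0.5
  endloop
 endfacet
 facet normal 0.686 0.641 0.345
  outer loop
   vertex 2.6 3.5 4.1
   vertex 3.1 4.9 0.5
   vertex 1.5 5.0 3.5
  endloop
 endfacet
 facet normal -0.412 -0.336 0.847
  outer loop
   vertex 3.2 1.0 3.4
   vertex 2.6 3.5 4.1
   vertex 1.4 2.2 3.0
  endloop
 endfacet
 facet normal 0.081 -0.251 0.965
  outer loop
   vertex 3.2 1.0 3.4
   vertex 3.6 1.9 3.6
   vertex 2.6 3.5 4.1
  endloop
 endfacet
 facet normal 0.510 -0.860 -0.006
  outer loop
   vertex 3.2 1.0 3.4
   vertex 3.0 0.9 0.9
   vertex 4.7 1.9 2.0
  endloop
 endfacet
 facet normal 0.739 -0.442 0.508
  outer loop
   vertex 3.2 1.0 3.4
   vertex 4.7 1.9 2.0
   vertex 3.6 1.9 3.6
  endloop
 endfacet
 facet normal -0.839 -0.280 -0.466
  outer loop
   vertex 2.7 0.8 1.5
   vertex 1.4 2.2 3.0
   vertex 3.0 0.9 0.9
  endloop
 endfacet
 facet normal -0.575 -0.784 0.234
  outer loop
   vertex 2.7 0.8 1.5
   vertex 3.2 1.0 3.4
   vertex 1.4 2.2 3.0
  endloop
 endfacet
 facet normal 0.336 -0.942 0.011
  outer loop
   vertex 2.7 0.8 1.5
   vertex 3.0 0.9 0.9
   vertex 3.2 1.0 3.4
  endloop
 endfacet
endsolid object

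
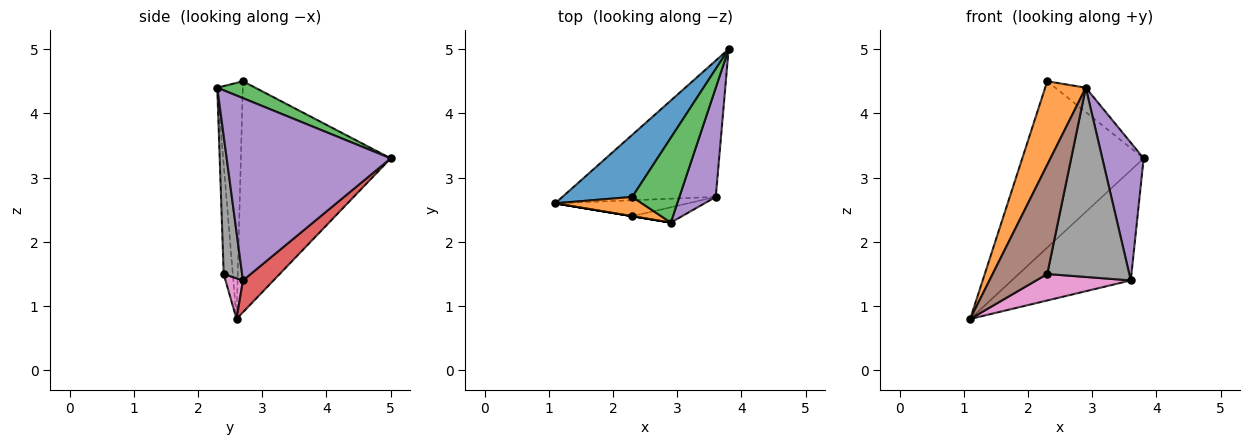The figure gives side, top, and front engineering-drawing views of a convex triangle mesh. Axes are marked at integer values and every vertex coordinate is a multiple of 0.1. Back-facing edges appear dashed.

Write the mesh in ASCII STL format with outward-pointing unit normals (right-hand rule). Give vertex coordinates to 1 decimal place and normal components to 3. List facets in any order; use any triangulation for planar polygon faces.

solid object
 facet normal -0.756 0.613 0.229
  outer loop
   vertex 2.3 2.7 4.5
   vertex 3.8 5.0 3.3
   vertex 1.1 2.6 0.8
  endloop
 endfacet
 facet normal -0.522 -0.831 0.192
  outer loop
   vertex 2.3 2.7 4.5
   vertex 1.1 2.6 0.8
   vertex 2.9 2.3 4.4
  endloop
 endfacet
 facet normal 0.326 0.262 0.909
  outer loop
   vertex 2.3 2.7 4.5
   vertex 2.9 2.3 4.4
   vertex 3.8 5.0 3.3
  endloop
 endfacet
 facet normal 0.159 0.620 -0.768
  outer loop
   vertex 3.6 2.7 1.4
   vertex 1.1 2.6 0.8
   vertex 3.8 5.0 3.3
  endloop
 endfacet
 facet normal 0.952 -0.240 0.190
  outer loop
   vertex 3.6 2.7 1.4
   vertex 3.8 5.0 3.3
   vertex 2.9 2.3 4.4
  endloop
 endfacet
 facet normal -0.164 -0.986 0.000
  outer loop
   vertex 2.3 2.4 1.5
   vertex 2.9 2.3 4.4
   vertex 1.1 2.6 0.8
  endloop
 endfacet
 facet normal 0.156 -0.846 -0.509
  outer loop
   vertex 2.3 2.4 1.5
   vertex 1.1 2.6 0.8
   vertex 3.6 2.7 1.4
  endloop
 endfacet
 facet normal 0.218 -0.973 -0.079
  outer loop
   vertex 2.3 2.4 1.5
   vertex 3.6 2.7 1.4
   vertex 2.9 2.3 4.4
  endloop
 endfacet
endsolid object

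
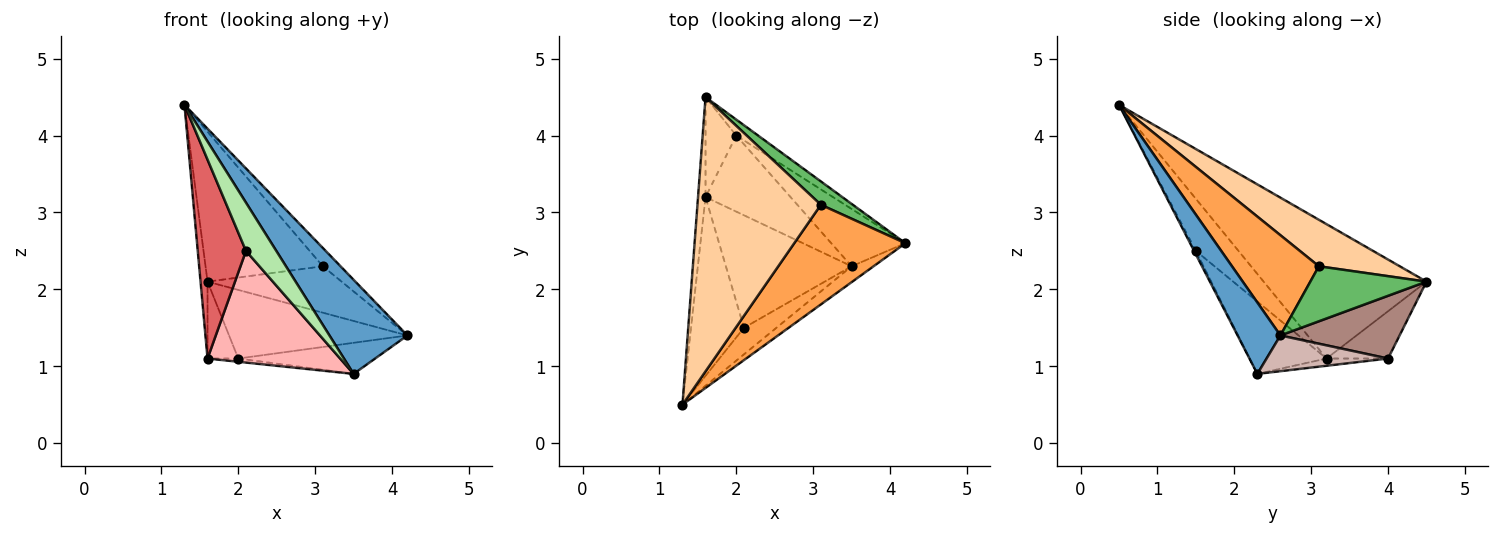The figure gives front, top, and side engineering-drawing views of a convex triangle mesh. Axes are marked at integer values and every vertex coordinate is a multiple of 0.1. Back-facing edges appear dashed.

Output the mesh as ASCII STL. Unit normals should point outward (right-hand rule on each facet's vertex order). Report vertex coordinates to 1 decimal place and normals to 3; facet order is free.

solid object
 facet normal 0.476 -0.867 -0.147
  outer loop
   vertex 3.5 2.3 0.9
   vertex 4.2 2.6 1.4
   vertex 1.3 0.5 4.4
  endloop
 endfacet
 facet normal -0.998 0.043 -0.056
  outer loop
   vertex 1.6 3.2 1.1
   vertex 1.3 0.5 4.4
   vertex 1.6 4.5 2.1
  endloop
 endfacet
 facet normal 0.663 0.135 0.736
  outer loop
   vertex 3.1 3.1 2.3
   vertex 1.3 0.5 4.4
   vertex 4.2 2.6 1.4
  endloop
 endfacet
 facet normal 0.314 0.455 0.833
  outer loop
   vertex 3.1 3.1 2.3
   vertex 1.6 4.5 2.1
   vertex 1.3 0.5 4.4
  endloop
 endfacet
 facet normal 0.612 0.706 0.355
  outer loop
   vertex 3.1 3.1 2.3
   vertex 4.2 2.6 1.4
   vertex 1.6 4.5 2.1
  endloop
 endfacet
 facet normal -0.051 -0.875 -0.482
  outer loop
   vertex 2.1 1.5 2.5
   vertex 3.5 2.3 0.9
   vertex 1.3 0.5 4.4
  endloop
 endfacet
 facet normal -0.549 -0.621 -0.558
  outer loop
   vertex 2.1 1.5 2.5
   vertex 1.3 0.5 4.4
   vertex 1.6 3.2 1.1
  endloop
 endfacet
 facet normal -0.378 -0.652 -0.657
  outer loop
   vertex 2.1 1.5 2.5
   vertex 1.6 3.2 1.1
   vertex 3.5 2.3 0.9
  endloop
 endfacet
 facet normal -0.773 0.387 -0.503
  outer loop
   vertex 2.0 4.0 1.1
   vertex 1.6 3.2 1.1
   vertex 1.6 4.5 2.1
  endloop
 endfacet
 facet normal -0.085 0.042 -0.996
  outer loop
   vertex 2.0 4.0 1.1
   vertex 3.5 2.3 0.9
   vertex 1.6 3.2 1.1
  endloop
 endfacet
 facet normal 0.545 0.816 -0.190
  outer loop
   vertex 2.0 4.0 1.1
   vertex 1.6 4.5 2.1
   vertex 4.2 2.6 1.4
  endloop
 endfacet
 facet normal 0.390 0.439 -0.809
  outer loop
   vertex 2.0 4.0 1.1
   vertex 4.2 2.6 1.4
   vertex 3.5 2.3 0.9
  endloop
 endfacet
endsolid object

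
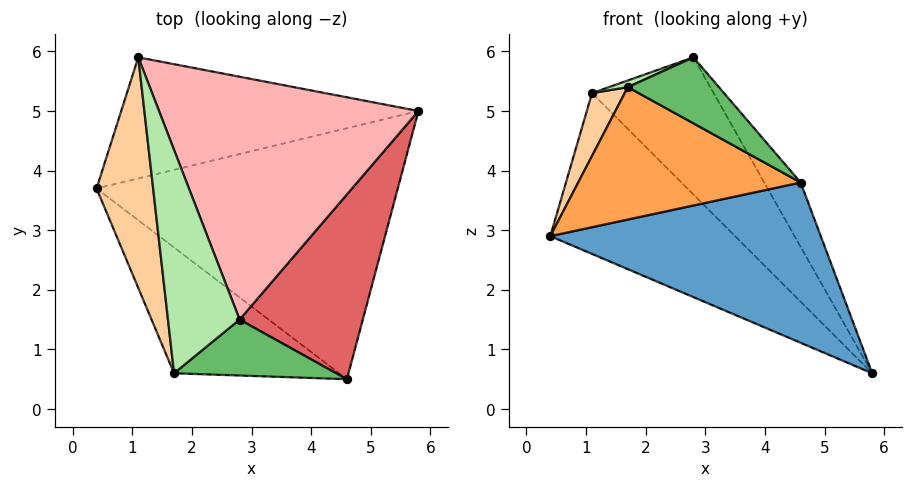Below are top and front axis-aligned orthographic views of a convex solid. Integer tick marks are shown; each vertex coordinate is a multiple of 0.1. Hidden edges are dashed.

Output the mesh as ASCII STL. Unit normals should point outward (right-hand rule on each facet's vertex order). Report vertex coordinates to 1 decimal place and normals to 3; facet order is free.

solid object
 facet normal -0.224 -0.525 -0.821
  outer loop
   vertex 4.6 0.5 3.8
   vertex 0.4 3.7 2.9
   vertex 5.8 5.0 0.6
  endloop
 endfacet
 facet normal -0.409 0.729 -0.549
  outer loop
   vertex 1.1 5.9 5.3
   vertex 5.8 5.0 0.6
   vertex 0.4 3.7 2.9
  endloop
 endfacet
 facet normal -0.375 -0.672 -0.638
  outer loop
   vertex 1.7 0.6 5.4
   vertex 0.4 3.7 2.9
   vertex 4.6 0.5 3.8
  endloop
 endfacet
 facet normal -0.928 -0.098 0.361
  outer loop
   vertex 1.7 0.6 5.4
   vertex 1.1 5.9 5.3
   vertex 0.4 3.7 2.9
  endloop
 endfacet
 facet normal 0.314 -0.724 0.614
  outer loop
   vertex 2.8 1.5 5.9
   vertex 1.7 0.6 5.4
   vertex 4.6 0.5 3.8
  endloop
 endfacet
 facet normal -0.395 -0.027 0.918
  outer loop
   vertex 2.8 1.5 5.9
   vertex 1.1 5.9 5.3
   vertex 1.7 0.6 5.4
  endloop
 endfacet
 facet normal 0.789 0.202 0.580
  outer loop
   vertex 2.8 1.5 5.9
   vertex 4.6 0.5 3.8
   vertex 5.8 5.0 0.6
  endloop
 endfacet
 facet normal 0.694 0.354 0.627
  outer loop
   vertex 2.8 1.5 5.9
   vertex 5.8 5.0 0.6
   vertex 1.1 5.9 5.3
  endloop
 endfacet
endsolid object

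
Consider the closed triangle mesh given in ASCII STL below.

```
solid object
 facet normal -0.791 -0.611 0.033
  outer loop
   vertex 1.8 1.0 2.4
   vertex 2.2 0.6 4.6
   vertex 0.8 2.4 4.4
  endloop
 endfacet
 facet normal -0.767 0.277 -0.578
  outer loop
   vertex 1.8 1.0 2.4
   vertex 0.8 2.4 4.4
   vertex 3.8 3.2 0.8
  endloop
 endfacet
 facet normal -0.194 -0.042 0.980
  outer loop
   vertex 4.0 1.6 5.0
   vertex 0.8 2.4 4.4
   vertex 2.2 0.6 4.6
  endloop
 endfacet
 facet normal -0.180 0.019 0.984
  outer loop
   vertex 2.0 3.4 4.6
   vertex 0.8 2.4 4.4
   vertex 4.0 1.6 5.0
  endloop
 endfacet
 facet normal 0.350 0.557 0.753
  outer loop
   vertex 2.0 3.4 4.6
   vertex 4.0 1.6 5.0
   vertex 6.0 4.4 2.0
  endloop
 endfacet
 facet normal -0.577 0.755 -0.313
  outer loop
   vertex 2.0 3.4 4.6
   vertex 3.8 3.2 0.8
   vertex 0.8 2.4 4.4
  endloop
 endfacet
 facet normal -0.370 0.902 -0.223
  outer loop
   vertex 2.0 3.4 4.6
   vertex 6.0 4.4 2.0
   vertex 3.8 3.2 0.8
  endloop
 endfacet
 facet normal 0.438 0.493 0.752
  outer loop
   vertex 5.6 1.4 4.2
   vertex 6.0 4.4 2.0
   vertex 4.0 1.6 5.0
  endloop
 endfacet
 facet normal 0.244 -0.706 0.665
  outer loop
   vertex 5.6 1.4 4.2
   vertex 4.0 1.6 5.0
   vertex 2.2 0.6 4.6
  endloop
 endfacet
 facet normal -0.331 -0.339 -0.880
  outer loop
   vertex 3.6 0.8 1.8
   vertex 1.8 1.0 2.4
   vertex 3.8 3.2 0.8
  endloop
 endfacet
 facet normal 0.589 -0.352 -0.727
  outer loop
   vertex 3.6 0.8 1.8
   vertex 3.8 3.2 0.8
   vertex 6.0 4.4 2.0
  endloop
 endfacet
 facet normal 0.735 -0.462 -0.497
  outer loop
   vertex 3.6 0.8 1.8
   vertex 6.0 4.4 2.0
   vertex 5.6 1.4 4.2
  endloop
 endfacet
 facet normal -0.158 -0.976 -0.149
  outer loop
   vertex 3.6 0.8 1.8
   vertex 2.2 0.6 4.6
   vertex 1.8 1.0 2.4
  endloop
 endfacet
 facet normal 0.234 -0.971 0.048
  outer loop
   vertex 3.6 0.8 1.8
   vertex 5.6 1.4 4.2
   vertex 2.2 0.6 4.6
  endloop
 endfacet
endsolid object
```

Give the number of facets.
14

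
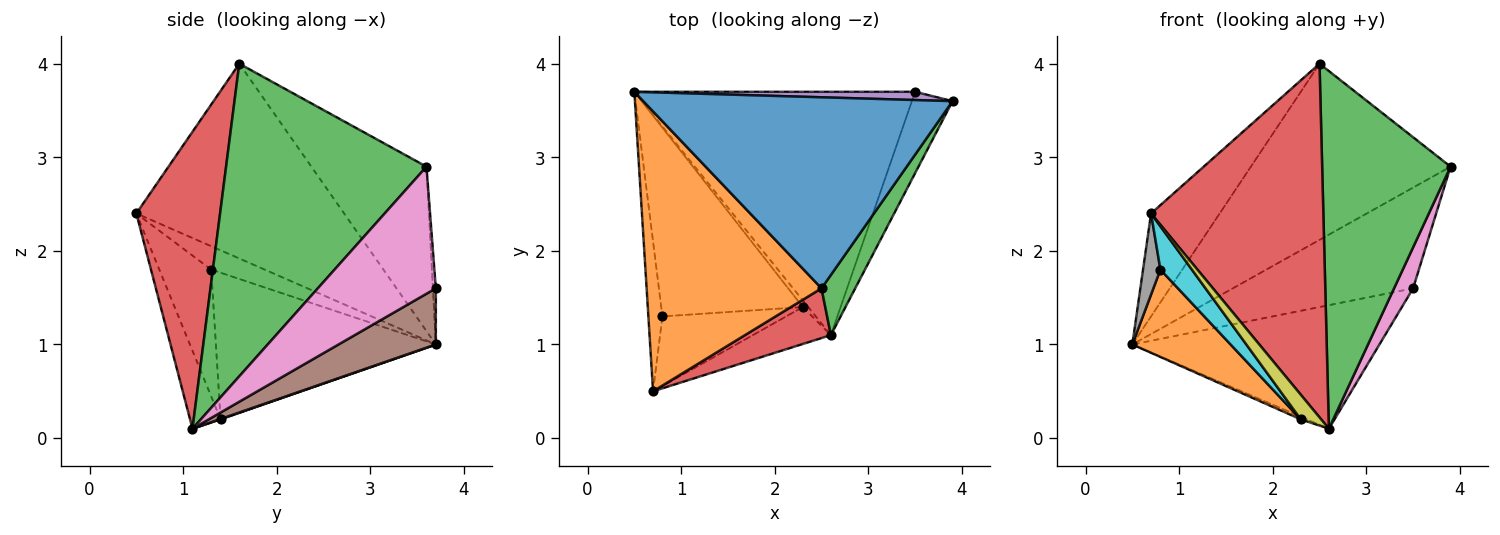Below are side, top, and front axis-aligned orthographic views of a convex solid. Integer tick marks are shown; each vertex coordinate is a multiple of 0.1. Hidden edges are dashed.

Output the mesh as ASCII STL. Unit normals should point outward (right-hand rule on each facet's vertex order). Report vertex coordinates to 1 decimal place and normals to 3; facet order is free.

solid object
 facet normal -0.364 0.631 0.685
  outer loop
   vertex 2.5 1.6 4.0
   vertex 3.9 3.6 2.9
   vertex 0.5 3.7 1.0
  endloop
 endfacet
 facet normal -0.723 0.239 0.649
  outer loop
   vertex 2.5 1.6 4.0
   vertex 0.5 3.7 1.0
   vertex 0.7 0.5 2.4
  endloop
 endfacet
 facet normal 0.839 -0.537 0.090
  outer loop
   vertex 2.5 1.6 4.0
   vertex 2.6 1.1 0.1
   vertex 3.9 3.6 2.9
  endloop
 endfacet
 facet normal 0.434 -0.892 0.126
  outer loop
   vertex 2.5 1.6 4.0
   vertex 0.7 0.5 2.4
   vertex 2.6 1.1 0.1
  endloop
 endfacet
 facet normal -0.016 0.997 0.082
  outer loop
   vertex 3.5 3.7 1.6
   vertex 0.5 3.7 1.0
   vertex 3.9 3.6 2.9
  endloop
 endfacet
 facet normal 0.176 0.446 -0.878
  outer loop
   vertex 3.5 3.7 1.6
   vertex 2.6 1.1 0.1
   vertex 0.5 3.7 1.0
  endloop
 endfacet
 facet normal 0.941 -0.152 -0.301
  outer loop
   vertex 3.5 3.7 1.6
   vertex 3.9 3.6 2.9
   vertex 2.6 1.1 0.1
  endloop
 endfacet
 facet normal -0.826 -0.268 -0.496
  outer loop
   vertex 0.8 1.3 1.8
   vertex 0.7 0.5 2.4
   vertex 0.5 3.7 1.0
  endloop
 endfacet
 facet normal -0.640 -0.426 -0.640
  outer loop
   vertex 2.3 1.4 0.2
   vertex 2.6 1.1 0.1
   vertex 0.7 0.5 2.4
  endloop
 endfacet
 facet normal -0.657 -0.398 -0.640
  outer loop
   vertex 2.3 1.4 0.2
   vertex 0.7 0.5 2.4
   vertex 0.8 1.3 1.8
  endloop
 endfacet
 facet normal 0.062 0.371 -0.927
  outer loop
   vertex 2.3 1.4 0.2
   vertex 0.5 3.7 1.0
   vertex 2.6 1.1 0.1
  endloop
 endfacet
 facet normal -0.685 -0.306 -0.661
  outer loop
   vertex 2.3 1.4 0.2
   vertex 0.8 1.3 1.8
   vertex 0.5 3.7 1.0
  endloop
 endfacet
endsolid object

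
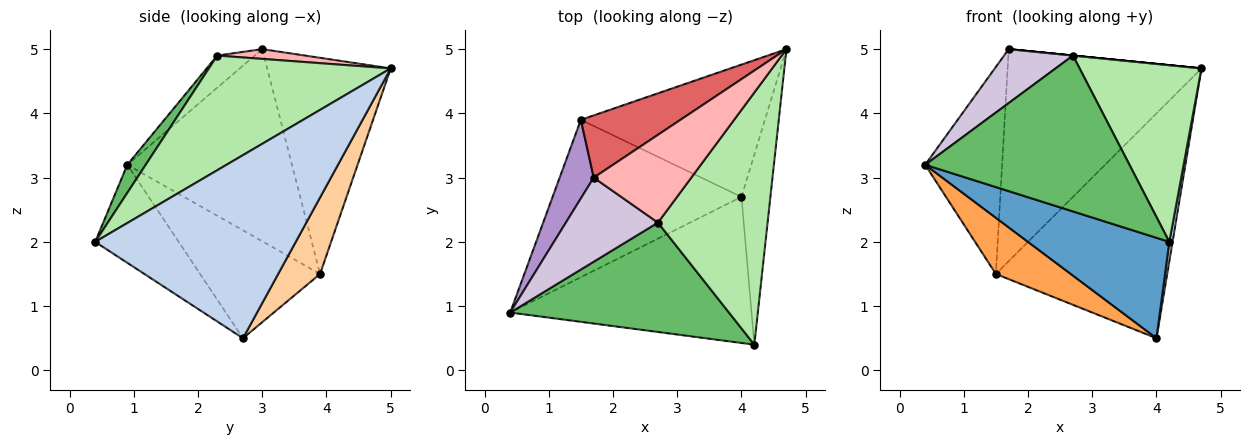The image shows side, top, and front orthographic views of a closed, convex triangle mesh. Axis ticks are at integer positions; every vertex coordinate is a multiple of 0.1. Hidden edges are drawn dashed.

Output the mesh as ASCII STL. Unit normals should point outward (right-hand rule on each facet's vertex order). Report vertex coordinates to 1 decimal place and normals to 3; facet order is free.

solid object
 facet normal -0.317 -0.537 -0.781
  outer loop
   vertex 4.0 2.7 0.5
   vertex 4.2 0.4 2.0
   vertex 0.4 0.9 3.2
  endloop
 endfacet
 facet normal 0.988 -0.016 -0.156
  outer loop
   vertex 4.0 2.7 0.5
   vertex 4.7 5.0 4.7
   vertex 4.2 0.4 2.0
  endloop
 endfacet
 facet normal -0.474 -0.296 -0.829
  outer loop
   vertex 1.5 3.9 1.5
   vertex 4.0 2.7 0.5
   vertex 0.4 0.9 3.2
  endloop
 endfacet
 facet normal 0.206 0.843 -0.496
  outer loop
   vertex 1.5 3.9 1.5
   vertex 4.7 5.0 4.7
   vertex 4.0 2.7 0.5
  endloop
 endfacet
 facet normal 0.073 -0.816 0.573
  outer loop
   vertex 2.7 2.3 4.9
   vertex 0.4 0.9 3.2
   vertex 4.2 0.4 2.0
  endloop
 endfacet
 facet normal 0.651 -0.436 0.622
  outer loop
   vertex 2.7 2.3 4.9
   vertex 4.2 0.4 2.0
   vertex 4.7 5.0 4.7
  endloop
 endfacet
 facet normal -0.522 0.819 0.240
  outer loop
   vertex 1.7 3.0 5.0
   vertex 4.7 5.0 4.7
   vertex 1.5 3.9 1.5
  endloop
 endfacet
 facet normal 0.100 0.000 0.995
  outer loop
   vertex 1.7 3.0 5.0
   vertex 2.7 2.3 4.9
   vertex 4.7 5.0 4.7
  endloop
 endfacet
 facet normal -0.895 0.418 0.159
  outer loop
   vertex 1.7 3.0 5.0
   vertex 1.5 3.9 1.5
   vertex 0.4 0.9 3.2
  endloop
 endfacet
 facet normal -0.282 -0.518 0.808
  outer loop
   vertex 1.7 3.0 5.0
   vertex 0.4 0.9 3.2
   vertex 2.7 2.3 4.9
  endloop
 endfacet
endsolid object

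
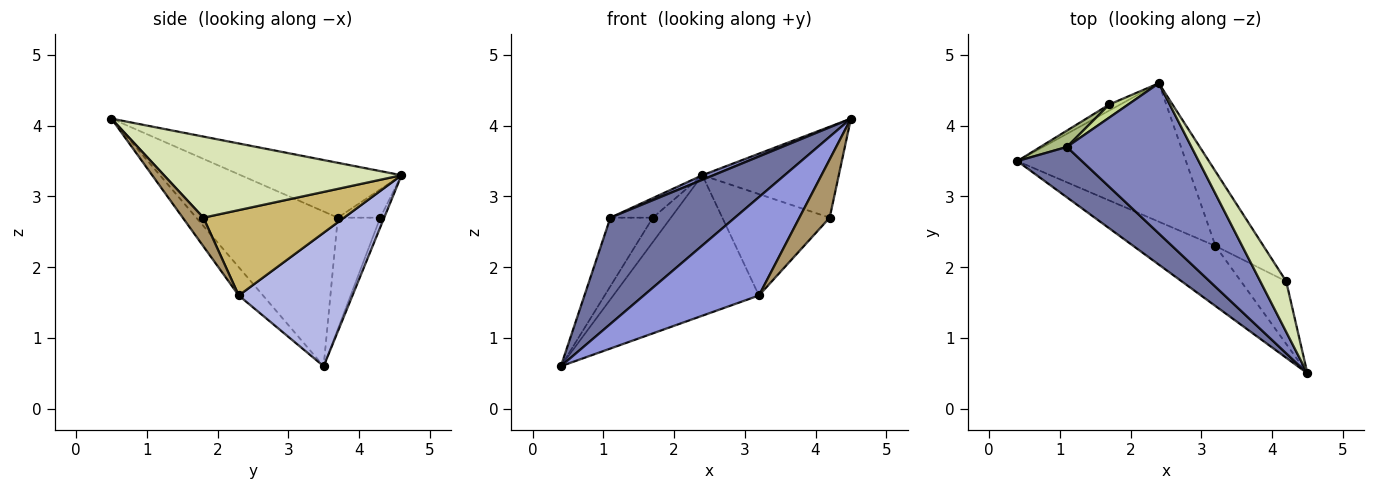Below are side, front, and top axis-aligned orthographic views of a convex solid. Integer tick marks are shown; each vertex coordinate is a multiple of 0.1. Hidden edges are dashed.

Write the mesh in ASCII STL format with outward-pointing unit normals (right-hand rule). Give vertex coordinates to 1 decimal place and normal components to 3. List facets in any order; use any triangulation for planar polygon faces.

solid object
 facet normal -0.716 -0.630 0.299
  outer loop
   vertex 1.1 3.7 2.7
   vertex 0.4 3.5 0.6
   vertex 4.5 0.5 4.1
  endloop
 endfacet
 facet normal -0.403 -0.028 0.915
  outer loop
   vertex 1.1 3.7 2.7
   vertex 4.5 0.5 4.1
   vertex 2.4 4.6 3.3
  endloop
 endfacet
 facet normal -0.177 -0.840 -0.513
  outer loop
   vertex 3.2 2.3 1.6
   vertex 4.5 0.5 4.1
   vertex 0.4 3.5 0.6
  endloop
 endfacet
 facet normal 0.486 0.622 -0.614
  outer loop
   vertex 3.2 2.3 1.6
   vertex 0.4 3.5 0.6
   vertex 2.4 4.6 3.3
  endloop
 endfacet
 facet normal -0.207 0.950 -0.234
  outer loop
   vertex 1.7 4.3 2.7
   vertex 2.4 4.6 3.3
   vertex 0.4 3.5 0.6
  endloop
 endfacet
 facet normal -0.697 0.697 0.166
  outer loop
   vertex 1.7 4.3 2.7
   vertex 0.4 3.5 0.6
   vertex 1.1 3.7 2.7
  endloop
 endfacet
 facet normal -0.640 0.640 0.426
  outer loop
   vertex 1.7 4.3 2.7
   vertex 1.1 3.7 2.7
   vertex 2.4 4.6 3.3
  endloop
 endfacet
 facet normal 0.836 0.480 0.267
  outer loop
   vertex 4.2 1.8 2.7
   vertex 2.4 4.6 3.3
   vertex 4.5 0.5 4.1
  endloop
 endfacet
 facet normal 0.421 -0.618 -0.664
  outer loop
   vertex 4.2 1.8 2.7
   vertex 4.5 0.5 4.1
   vertex 3.2 2.3 1.6
  endloop
 endfacet
 facet normal 0.726 0.554 -0.408
  outer loop
   vertex 4.2 1.8 2.7
   vertex 3.2 2.3 1.6
   vertex 2.4 4.6 3.3
  endloop
 endfacet
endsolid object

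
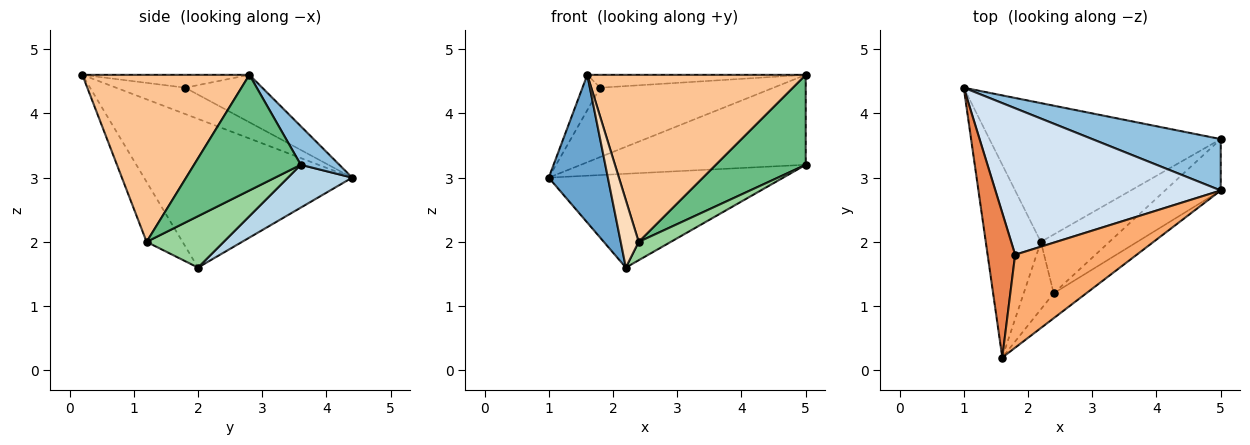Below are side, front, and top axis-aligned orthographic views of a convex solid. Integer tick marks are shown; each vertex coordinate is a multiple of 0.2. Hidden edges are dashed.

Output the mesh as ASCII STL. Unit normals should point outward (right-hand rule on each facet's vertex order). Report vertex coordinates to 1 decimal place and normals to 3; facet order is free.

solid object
 facet normal -0.906 -0.257 -0.336
  outer loop
   vertex 2.2 2.0 1.6
   vertex 1.6 0.2 4.6
   vertex 1.0 4.4 3.0
  endloop
 endfacet
 facet normal 0.147 0.859 0.491
  outer loop
   vertex 5.0 3.6 3.2
   vertex 1.0 4.4 3.0
   vertex 5.0 2.8 4.6
  endloop
 endfacet
 facet normal 0.152 0.554 -0.819
  outer loop
   vertex 5.0 3.6 3.2
   vertex 2.2 2.0 1.6
   vertex 1.0 4.4 3.0
  endloop
 endfacet
 facet normal -0.187 0.421 0.888
  outer loop
   vertex 1.8 1.8 4.4
   vertex 5.0 2.8 4.6
   vertex 1.0 4.4 3.0
  endloop
 endfacet
 facet normal -0.680 0.174 0.712
  outer loop
   vertex 1.8 1.8 4.4
   vertex 1.0 4.4 3.0
   vertex 1.6 0.2 4.6
  endloop
 endfacet
 facet normal -0.104 0.136 0.985
  outer loop
   vertex 1.8 1.8 4.4
   vertex 1.6 0.2 4.6
   vertex 5.0 2.8 4.6
  endloop
 endfacet
 facet normal 0.603 -0.789 -0.118
  outer loop
   vertex 2.4 1.2 2.0
   vertex 5.0 2.8 4.6
   vertex 1.6 0.2 4.6
  endloop
 endfacet
 facet normal -0.816 -0.408 -0.408
  outer loop
   vertex 2.4 1.2 2.0
   vertex 1.6 0.2 4.6
   vertex 2.2 2.0 1.6
  endloop
 endfacet
 facet normal 0.718 -0.605 -0.346
  outer loop
   vertex 2.4 1.2 2.0
   vertex 5.0 3.6 3.2
   vertex 5.0 2.8 4.6
  endloop
 endfacet
 facet normal 0.582 -0.243 -0.776
  outer loop
   vertex 2.4 1.2 2.0
   vertex 2.2 2.0 1.6
   vertex 5.0 3.6 3.2
  endloop
 endfacet
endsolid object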